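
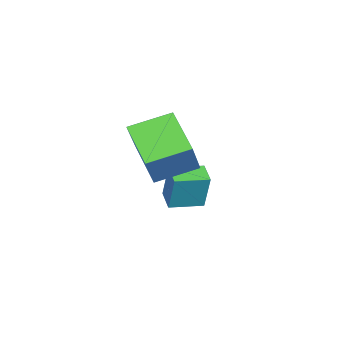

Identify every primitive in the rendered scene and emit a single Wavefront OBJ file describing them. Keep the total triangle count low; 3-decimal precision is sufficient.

v 0.891 2.211 3.677
v 1.893 2.389 5.174
v 2.055 3.526 2.741
v 3.057 3.704 4.238
v 1.923 0.916 3.142
v 2.925 1.094 4.639
v 3.087 2.231 2.206
v 4.089 2.409 3.703
v -0.258 0.901 -0.46
v -0.037 1.257 1.136
v -1.152 1.934 -0.566
v -0.931 2.289 1.03
v 0.451 1.491 -0.69
v 0.672 1.846 0.906
v -0.443 2.523 -0.796
v -0.222 2.879 0.8
f 2 4 1
f 5 2 1
f 1 4 3
f 3 5 1
f 2 8 4
f 6 2 5
f 6 8 2
f 4 8 3
f 7 5 3
f 3 8 7
f 7 6 5
f 8 6 7
f 10 12 9
f 13 10 9
f 9 12 11
f 11 13 9
f 10 16 12
f 14 10 13
f 14 16 10
f 12 16 11
f 15 13 11
f 11 16 15
f 15 14 13
f 16 14 15



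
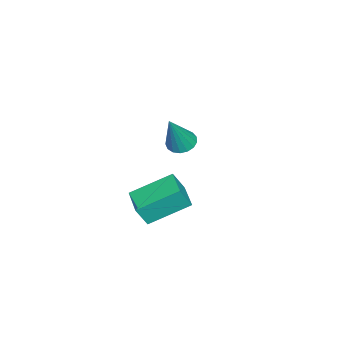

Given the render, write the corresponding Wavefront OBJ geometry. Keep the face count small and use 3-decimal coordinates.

v 1.963 1.942 0.926
v 2.279 1.57 1.856
v 3.047 2.635 0.835
v 3.363 2.263 1.764
v 2.837 0.457 0.036
v 3.153 0.085 0.965
v 3.921 1.15 -0.056
v 4.237 0.778 0.874
v -1.769 0.462 0.848
v -1.196 0.306 0.538
v -0.871 0.258 2.612
v -1.183 0.625 0.568
v -1.303 0.906 0.662
v -1.531 1.086 0.799
v -1.813 1.123 0.947
v -2.085 1.009 1.072
v -2.285 0.769 1.146
v -2.366 0.459 1.152
v -2.311 0.15 1.088
v -2.132 -0.088 0.969
v -1.87 -0.2 0.823
v -1.584 -0.16 0.682
v -1.341 0.022 0.579
f 2 4 1
f 5 2 1
f 1 4 3
f 3 5 1
f 2 8 4
f 6 2 5
f 6 8 2
f 4 8 3
f 7 5 3
f 3 8 7
f 7 6 5
f 8 6 7
f 10 9 12
f 10 12 11
f 12 9 13
f 12 13 11
f 13 9 14
f 13 14 11
f 14 9 15
f 14 15 11
f 15 9 16
f 15 16 11
f 16 9 17
f 16 17 11
f 17 9 18
f 17 18 11
f 18 9 19
f 18 19 11
f 19 9 20
f 19 20 11
f 20 9 21
f 20 21 11
f 21 9 22
f 21 22 11
f 22 9 23
f 22 23 11
f 23 9 10
f 23 10 11



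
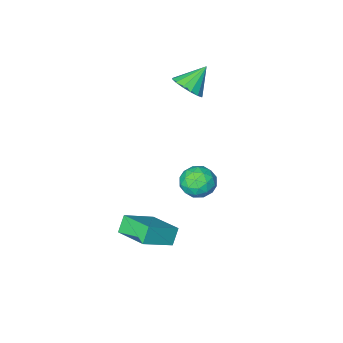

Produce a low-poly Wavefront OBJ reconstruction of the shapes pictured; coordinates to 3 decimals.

v 0.533 3.799 0.29
v 0.92 3.312 1.044
v -0.92 3.428 0.796
v -0.533 2.941 1.55
v -0.466 3.916 1.512
v 0.432 4.145 1.199
v -0.432 2.595 0.641
v 0.466 2.824 0.328
v 0.324 2.568 1.261
v 0.303 3.384 1.799
v -0.303 3.356 0.041
v -0.324 4.172 0.579
v 0.854 3.588 0.622
v -0.854 3.152 1.218
v -0.814 3.725 1.195
v -0.587 3.439 1.638
v 0.567 4.078 0.713
v 0.795 3.791 1.157
v -0.02 4.146 1.432
v -0.795 2.949 0.683
v -0.567 2.662 1.127
v 0.587 3.301 0.202
v 0.814 3.015 0.645
v 0.02 2.594 0.408
v 0.731 2.864 1.193
v -0.123 2.646 1.491
v -0.064 2.443 0.957
v 0.464 2.578 0.773
v 0.719 3.344 1.51
v -0.135 3.126 1.807
v -0.096 3.699 1.785
v 0.432 3.834 1.601
v 0.368 2.907 1.637
v 0.135 3.614 0.033
v -0.719 3.396 0.33
v -0.432 2.906 0.239
v 0.096 3.041 0.055
v 0.123 4.094 0.349
v -0.731 3.876 0.647
v -0.464 4.162 1.067
v 0.064 4.297 0.883
v -0.368 3.833 0.203
v 1.31 0.674 -4.826
v 0.798 0.367 -3.95
v 0.935 2.528 -4.394
v 0.424 2.221 -3.518
v 3.036 0.779 -3.782
v 2.525 0.472 -2.906
v 2.662 2.633 -3.35
v 2.15 2.326 -2.474
v -3.17 -3.092 2.118
v -2.482 -3.08 2.816
v -4.35 -3.168 3.282
v -2.594 -2.592 2.734
v -2.861 -2.238 2.487
v -3.21 -2.113 2.141
v -3.549 -2.25 1.788
v -3.785 -2.613 1.525
v -3.857 -3.104 1.42
v -3.745 -3.592 1.502
v -3.478 -3.946 1.749
v -3.129 -4.071 2.095
v -2.791 -3.934 2.447
v -2.554 -3.571 2.711
f 1 38 17
f 38 12 41
f 17 41 6
f 38 41 17
f 1 17 13
f 17 6 18
f 13 18 2
f 17 18 13
f 1 13 22
f 13 2 23
f 22 23 8
f 13 23 22
f 1 22 34
f 22 8 37
f 34 37 11
f 22 37 34
f 1 34 38
f 34 11 42
f 38 42 12
f 34 42 38
f 2 18 29
f 18 6 32
f 29 32 10
f 18 32 29
f 6 41 19
f 41 12 40
f 19 40 5
f 41 40 19
f 12 42 39
f 42 11 35
f 39 35 3
f 42 35 39
f 11 37 36
f 37 8 24
f 36 24 7
f 37 24 36
f 8 23 28
f 23 2 25
f 28 25 9
f 23 25 28
f 4 30 16
f 30 10 31
f 16 31 5
f 30 31 16
f 4 16 14
f 16 5 15
f 14 15 3
f 16 15 14
f 4 14 21
f 14 3 20
f 21 20 7
f 14 20 21
f 4 21 26
f 21 7 27
f 26 27 9
f 21 27 26
f 4 26 30
f 26 9 33
f 30 33 10
f 26 33 30
f 5 31 19
f 31 10 32
f 19 32 6
f 31 32 19
f 3 15 39
f 15 5 40
f 39 40 12
f 15 40 39
f 7 20 36
f 20 3 35
f 36 35 11
f 20 35 36
f 9 27 28
f 27 7 24
f 28 24 8
f 27 24 28
f 10 33 29
f 33 9 25
f 29 25 2
f 33 25 29
f 44 46 43
f 47 44 43
f 43 46 45
f 45 47 43
f 44 50 46
f 48 44 47
f 48 50 44
f 46 50 45
f 49 47 45
f 45 50 49
f 49 48 47
f 50 48 49
f 52 51 54
f 52 54 53
f 54 51 55
f 54 55 53
f 55 51 56
f 55 56 53
f 56 51 57
f 56 57 53
f 57 51 58
f 57 58 53
f 58 51 59
f 58 59 53
f 59 51 60
f 59 60 53
f 60 51 61
f 60 61 53
f 61 51 62
f 61 62 53
f 62 51 63
f 62 63 53
f 63 51 64
f 63 64 53
f 64 51 52
f 64 52 53



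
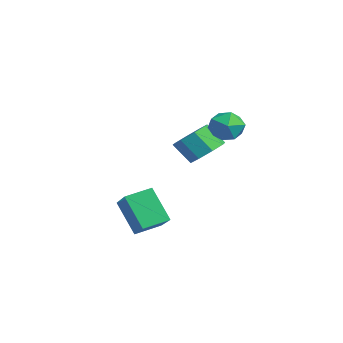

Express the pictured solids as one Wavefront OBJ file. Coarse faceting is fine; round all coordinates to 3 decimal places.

v -0.794 -2.42 -0.555
v 0.738 -2.52 0.346
v -0.899 -1.306 -0.252
v 0.633 -1.406 0.649
v 0.067 -1.954 -1.969
v 1.599 -2.054 -1.068
v -0.038 -0.84 -1.666
v 1.494 -0.94 -0.765
v 1.125 2.011 3.314
v 1.766 1.5 3.269
v 0.594 1.26 4.271
v 1.235 0.749 4.226
v 1.334 1.507 4.524
v 1.662 1.971 3.933
v 0.698 0.789 3.607
v 1.026 1.253 3.016
v 1.501 0.745 3.45
v 1.895 1.189 4.017
v 0.465 1.571 3.523
v 0.859 2.015 4.09
v -1.345 1.468 1.545
v -0.879 1.951 2.114
v -1.348 1.354 3.004
v -1.815 0.872 2.435
v -1.48 2.222 1.978
v -1.949 1.626 2.869
v -2.003 2.052 1.589
v -2.472 1.455 2.48
v -2.14 1.539 1.174
v -2.609 0.943 2.064
v -1.812 0.986 0.976
v -2.281 0.389 1.866
v -1.211 0.714 1.111
v -1.68 0.118 2.002
v -0.688 0.885 1.5
v -1.157 0.288 2.391
v -0.551 1.397 1.916
v -1.02 0.801 2.806
f 2 4 1
f 5 2 1
f 1 4 3
f 3 5 1
f 2 8 4
f 6 2 5
f 6 8 2
f 4 8 3
f 7 5 3
f 3 8 7
f 7 6 5
f 8 6 7
f 9 20 14
f 9 14 10
f 9 10 16
f 9 16 19
f 9 19 20
f 10 14 18
f 14 20 13
f 20 19 11
f 19 16 15
f 16 10 17
f 12 18 13
f 12 13 11
f 12 11 15
f 12 15 17
f 12 17 18
f 13 18 14
f 11 13 20
f 15 11 19
f 17 15 16
f 18 17 10
f 22 21 25
f 22 25 23
f 23 25 26
f 23 26 24
f 25 21 27
f 25 27 26
f 26 27 28
f 26 28 24
f 27 21 29
f 27 29 28
f 28 29 30
f 28 30 24
f 29 21 31
f 29 31 30
f 30 31 32
f 30 32 24
f 31 21 33
f 31 33 32
f 32 33 34
f 32 34 24
f 33 21 35
f 33 35 34
f 34 35 36
f 34 36 24
f 35 21 37
f 35 37 36
f 36 37 38
f 36 38 24
f 37 21 22
f 37 22 38
f 38 22 23
f 38 23 24



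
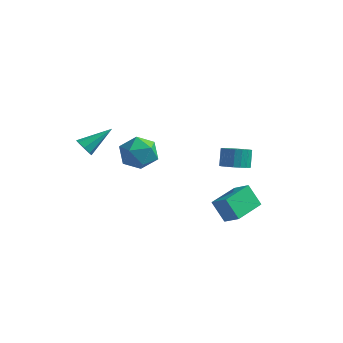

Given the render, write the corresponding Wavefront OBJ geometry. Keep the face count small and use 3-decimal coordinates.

v 3.574 0.029 -2.286
v 2.713 0.162 -1.052
v 4.028 1.984 -2.18
v 3.167 2.117 -0.947
v 4.553 -0.237 -1.573
v 3.692 -0.104 -0.34
v 5.007 1.718 -1.468
v 4.146 1.851 -0.234
v -3.711 -2.575 3.088
v -3.419 -3.033 3.446
v -2.729 -1.165 4.092
v -3.163 -2.919 3.035
v -3.228 -2.604 2.655
v -3.576 -2.272 2.53
v -4.003 -2.117 2.731
v -4.26 -2.231 3.142
v -4.195 -2.546 3.521
v -3.847 -2.878 3.647
v -1.613 -1.602 2.363
v -0.677 -0.856 2.424
v -0.843 -2.684 3.776
v 0.093 -1.938 3.837
v -0.99 -1.572 4.199
v -1.466 -0.903 3.325
v -0.054 -2.637 2.875
v -0.53 -1.968 2.001
v 0.286 -1.495 2.74
v -0.292 -0.837 3.559
v -1.228 -2.703 2.641
v -1.806 -2.045 3.46
v 2.974 2.577 0.491
v 3.84 2.694 0.596
v 3.632 3.3 1.634
v 2.766 3.183 1.529
v 3.734 3.01 0.391
v 3.526 3.616 1.429
v 3.477 3.24 0.205
v 3.269 3.846 1.243
v 3.121 3.339 0.076
v 2.913 3.945 1.114
v 2.736 3.287 0.029
v 2.527 3.893 1.067
v 2.397 3.094 0.073
v 2.189 3.7 1.112
v 2.174 2.799 0.201
v 1.966 3.405 1.239
v 2.108 2.46 0.386
v 1.9 3.066 1.424
v 2.214 2.144 0.591
v 2.006 2.75 1.629
v 2.471 1.914 0.777
v 2.263 2.52 1.815
v 2.827 1.815 0.906
v 2.619 2.421 1.944
v 3.213 1.867 0.953
v 3.004 2.473 1.991
v 3.551 2.06 0.908
v 3.343 2.666 1.947
v 3.774 2.355 0.781
v 3.566 2.961 1.819
f 2 4 1
f 5 2 1
f 1 4 3
f 3 5 1
f 2 8 4
f 6 2 5
f 6 8 2
f 4 8 3
f 7 5 3
f 3 8 7
f 7 6 5
f 8 6 7
f 10 9 12
f 10 12 11
f 12 9 13
f 12 13 11
f 13 9 14
f 13 14 11
f 14 9 15
f 14 15 11
f 15 9 16
f 15 16 11
f 16 9 17
f 16 17 11
f 17 9 18
f 17 18 11
f 18 9 10
f 18 10 11
f 19 30 24
f 19 24 20
f 19 20 26
f 19 26 29
f 19 29 30
f 20 24 28
f 24 30 23
f 30 29 21
f 29 26 25
f 26 20 27
f 22 28 23
f 22 23 21
f 22 21 25
f 22 25 27
f 22 27 28
f 23 28 24
f 21 23 30
f 25 21 29
f 27 25 26
f 28 27 20
f 32 31 35
f 32 35 33
f 33 35 36
f 33 36 34
f 35 31 37
f 35 37 36
f 36 37 38
f 36 38 34
f 37 31 39
f 37 39 38
f 38 39 40
f 38 40 34
f 39 31 41
f 39 41 40
f 40 41 42
f 40 42 34
f 41 31 43
f 41 43 42
f 42 43 44
f 42 44 34
f 43 31 45
f 43 45 44
f 44 45 46
f 44 46 34
f 45 31 47
f 45 47 46
f 46 47 48
f 46 48 34
f 47 31 49
f 47 49 48
f 48 49 50
f 48 50 34
f 49 31 51
f 49 51 50
f 50 51 52
f 50 52 34
f 51 31 53
f 51 53 52
f 52 53 54
f 52 54 34
f 53 31 55
f 53 55 54
f 54 55 56
f 54 56 34
f 55 31 57
f 55 57 56
f 56 57 58
f 56 58 34
f 57 31 59
f 57 59 58
f 58 59 60
f 58 60 34
f 59 31 32
f 59 32 60
f 60 32 33
f 60 33 34



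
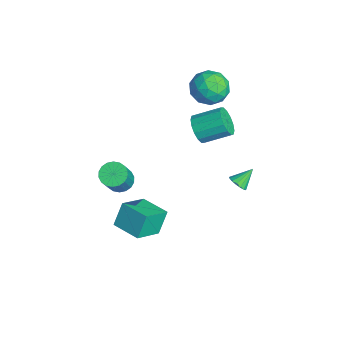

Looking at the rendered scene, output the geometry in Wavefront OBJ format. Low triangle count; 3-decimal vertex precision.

v 2.179 -3.204 -0.883
v 1.77 -2.676 0.324
v 1.338 -1.987 -1.7
v 0.929 -1.458 -0.493
v 3.451 -2.302 -0.847
v 3.042 -1.773 0.36
v 2.61 -1.084 -1.664
v 2.201 -0.556 -0.457
v -3.575 2.348 -0.081
v -3.05 2.556 -0.756
v -2.72 4.001 -0.054
v -3.245 3.792 0.621
v -3.462 2.708 -0.876
v -3.133 4.153 -0.173
v -3.905 2.764 -0.783
v -3.575 4.209 -0.08
v -4.259 2.708 -0.502
v -3.929 4.153 0.201
v -4.429 2.556 -0.108
v -4.1 4 0.594
v -4.371 2.347 0.293
v -4.042 3.792 0.995
v -4.1 2.139 0.594
v -3.77 3.584 1.296
v -3.687 1.987 0.713
v -3.358 3.432 1.416
v -3.245 1.931 0.62
v -2.915 3.376 1.323
v -2.891 1.987 0.339
v -2.561 3.432 1.042
v -2.72 2.14 -0.054
v -2.391 3.584 0.648
v -2.778 2.348 -0.455
v -2.449 3.793 0.247
v -3.612 -1.755 -3.523
v -3.046 -1.287 -3.718
v -2.042 -1.817 -2.072
v -2.608 -2.285 -1.877
v -3.247 -1.088 -3.531
v -2.242 -1.619 -1.885
v -3.52 -1.022 -3.343
v -2.516 -1.552 -1.697
v -3.812 -1.101 -3.191
v -2.807 -1.631 -1.545
v -4.064 -1.309 -3.104
v -3.059 -1.84 -1.458
v -4.226 -1.606 -3.101
v -3.222 -2.136 -1.454
v -4.267 -1.932 -3.181
v -3.263 -2.462 -1.534
v -4.178 -2.223 -3.328
v -3.174 -2.753 -1.682
v -3.978 -2.421 -3.515
v -2.973 -2.952 -1.869
v -3.704 -2.488 -3.703
v -2.7 -3.018 -2.057
v -3.413 -2.409 -3.855
v -2.408 -2.939 -2.209
v -3.161 -2.2 -3.942
v -2.156 -2.731 -2.296
v -2.998 -1.904 -3.946
v -1.994 -2.434 -2.299
v -2.957 -1.578 -3.866
v -1.953 -2.108 -2.219
v -3.33 3.572 4.1
v -2.741 2.661 3.962
v -4.299 3.159 2.678
v -3.71 2.248 2.54
v -4.385 2.338 3.395
v -3.786 2.593 4.274
v -3.254 3.227 2.366
v -2.655 3.482 3.245
v -2.693 2.448 2.891
v -3.393 1.899 3.527
v -3.647 3.921 3.113
v -4.347 3.372 3.749
v -2.95 3.153 4.156
v -4.09 2.667 2.484
v -4.487 2.72 2.987
v -4.14 2.185 2.906
v -3.565 3.113 4.339
v -3.219 2.578 4.258
v -4.185 2.388 3.925
v -3.821 3.242 2.382
v -3.475 2.707 2.301
v -2.9 3.635 3.734
v -2.553 3.1 3.653
v -2.855 3.432 2.715
v -2.576 2.492 3.445
v -3.145 2.249 2.609
v -2.877 2.825 2.507
v -2.525 2.975 3.023
v -2.987 2.169 3.819
v -3.557 1.927 2.983
v -3.954 1.979 3.486
v -3.602 2.13 4.002
v -2.959 2.044 3.189
v -3.483 3.893 3.657
v -4.053 3.651 2.821
v -3.438 3.69 2.638
v -3.086 3.841 3.154
v -3.895 3.571 4.031
v -4.464 3.328 3.195
v -4.515 2.845 3.617
v -4.163 2.995 4.133
v -4.081 3.776 3.451
v 1.979 2.982 0.811
v 2.507 3.136 0.825
v 1.721 3.798 1.549
v 2.404 3.28 0.63
v 2.204 3.356 0.476
v 1.952 3.346 0.399
v 1.707 3.252 0.417
v 1.524 3.097 0.525
v 1.445 2.916 0.698
v 1.488 2.749 0.897
v 1.644 2.636 1.077
v 1.876 2.602 1.195
v 2.132 2.655 1.226
v 2.353 2.783 1.161
v 2.488 2.957 1.017
f 2 4 1
f 5 2 1
f 1 4 3
f 3 5 1
f 2 8 4
f 6 2 5
f 6 8 2
f 4 8 3
f 7 5 3
f 3 8 7
f 7 6 5
f 8 6 7
f 10 9 13
f 10 13 11
f 11 13 14
f 11 14 12
f 13 9 15
f 13 15 14
f 14 15 16
f 14 16 12
f 15 9 17
f 15 17 16
f 16 17 18
f 16 18 12
f 17 9 19
f 17 19 18
f 18 19 20
f 18 20 12
f 19 9 21
f 19 21 20
f 20 21 22
f 20 22 12
f 21 9 23
f 21 23 22
f 22 23 24
f 22 24 12
f 23 9 25
f 23 25 24
f 24 25 26
f 24 26 12
f 25 9 27
f 25 27 26
f 26 27 28
f 26 28 12
f 27 9 29
f 27 29 28
f 28 29 30
f 28 30 12
f 29 9 31
f 29 31 30
f 30 31 32
f 30 32 12
f 31 9 33
f 31 33 32
f 32 33 34
f 32 34 12
f 33 9 10
f 33 10 34
f 34 10 11
f 34 11 12
f 36 35 39
f 36 39 37
f 37 39 40
f 37 40 38
f 39 35 41
f 39 41 40
f 40 41 42
f 40 42 38
f 41 35 43
f 41 43 42
f 42 43 44
f 42 44 38
f 43 35 45
f 43 45 44
f 44 45 46
f 44 46 38
f 45 35 47
f 45 47 46
f 46 47 48
f 46 48 38
f 47 35 49
f 47 49 48
f 48 49 50
f 48 50 38
f 49 35 51
f 49 51 50
f 50 51 52
f 50 52 38
f 51 35 53
f 51 53 52
f 52 53 54
f 52 54 38
f 53 35 55
f 53 55 54
f 54 55 56
f 54 56 38
f 55 35 57
f 55 57 56
f 56 57 58
f 56 58 38
f 57 35 59
f 57 59 58
f 58 59 60
f 58 60 38
f 59 35 61
f 59 61 60
f 60 61 62
f 60 62 38
f 61 35 63
f 61 63 62
f 62 63 64
f 62 64 38
f 63 35 36
f 63 36 64
f 64 36 37
f 64 37 38
f 65 102 81
f 102 76 105
f 81 105 70
f 102 105 81
f 65 81 77
f 81 70 82
f 77 82 66
f 81 82 77
f 65 77 86
f 77 66 87
f 86 87 72
f 77 87 86
f 65 86 98
f 86 72 101
f 98 101 75
f 86 101 98
f 65 98 102
f 98 75 106
f 102 106 76
f 98 106 102
f 66 82 93
f 82 70 96
f 93 96 74
f 82 96 93
f 70 105 83
f 105 76 104
f 83 104 69
f 105 104 83
f 76 106 103
f 106 75 99
f 103 99 67
f 106 99 103
f 75 101 100
f 101 72 88
f 100 88 71
f 101 88 100
f 72 87 92
f 87 66 89
f 92 89 73
f 87 89 92
f 68 94 80
f 94 74 95
f 80 95 69
f 94 95 80
f 68 80 78
f 80 69 79
f 78 79 67
f 80 79 78
f 68 78 85
f 78 67 84
f 85 84 71
f 78 84 85
f 68 85 90
f 85 71 91
f 90 91 73
f 85 91 90
f 68 90 94
f 90 73 97
f 94 97 74
f 90 97 94
f 69 95 83
f 95 74 96
f 83 96 70
f 95 96 83
f 67 79 103
f 79 69 104
f 103 104 76
f 79 104 103
f 71 84 100
f 84 67 99
f 100 99 75
f 84 99 100
f 73 91 92
f 91 71 88
f 92 88 72
f 91 88 92
f 74 97 93
f 97 73 89
f 93 89 66
f 97 89 93
f 108 107 110
f 108 110 109
f 110 107 111
f 110 111 109
f 111 107 112
f 111 112 109
f 112 107 113
f 112 113 109
f 113 107 114
f 113 114 109
f 114 107 115
f 114 115 109
f 115 107 116
f 115 116 109
f 116 107 117
f 116 117 109
f 117 107 118
f 117 118 109
f 118 107 119
f 118 119 109
f 119 107 120
f 119 120 109
f 120 107 121
f 120 121 109
f 121 107 108
f 121 108 109



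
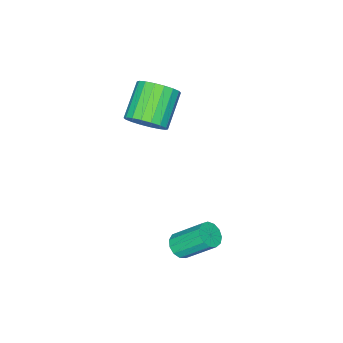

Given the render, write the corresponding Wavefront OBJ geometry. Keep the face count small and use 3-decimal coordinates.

v 2.975 1.739 -1.186
v 3.44 2.147 -1.349
v 2.87 3.329 -0.018
v 2.405 2.921 0.146
v 3.153 2.234 -1.549
v 2.583 3.417 -0.218
v 2.81 2.164 -1.634
v 2.24 3.347 -0.303
v 2.519 1.959 -1.577
v 1.949 3.142 -0.245
v 2.373 1.684 -1.395
v 1.803 2.867 -0.064
v 2.418 1.426 -1.147
v 1.848 2.609 0.185
v 2.64 1.268 -0.911
v 2.07 2.451 0.42
v 2.968 1.259 -0.762
v 2.398 2.441 0.569
v 3.299 1.402 -0.748
v 2.729 2.585 0.583
v 3.527 1.652 -0.873
v 2.957 2.835 0.459
v 3.579 1.93 -1.097
v 3.009 3.112 0.235
v 1.107 -2.1 3.261
v 1.732 -2.649 3.778
v 0.279 -3.289 4.857
v -0.347 -2.74 4.339
v 1.729 -2.272 3.997
v 0.276 -2.912 5.076
v 1.603 -1.861 4.071
v 0.15 -2.501 5.15
v 1.378 -1.497 3.984
v -0.075 -2.138 5.063
v 1.1 -1.253 3.754
v -0.354 -1.894 4.833
v 0.823 -1.177 3.426
v -0.631 -1.817 4.505
v 0.602 -1.283 3.065
v -0.852 -1.923 4.144
v 0.481 -1.551 2.743
v -0.972 -2.191 3.822
v 0.484 -1.928 2.524
v -0.969 -2.568 3.603
v 0.61 -2.339 2.45
v -0.843 -2.979 3.529
v 0.835 -2.702 2.537
v -0.618 -3.343 3.616
v 1.114 -2.946 2.767
v -0.34 -3.587 3.846
v 1.391 -3.023 3.095
v -0.063 -3.663 4.174
v 1.612 -2.917 3.456
v 0.158 -3.557 4.535
f 2 1 5
f 2 5 3
f 3 5 6
f 3 6 4
f 5 1 7
f 5 7 6
f 6 7 8
f 6 8 4
f 7 1 9
f 7 9 8
f 8 9 10
f 8 10 4
f 9 1 11
f 9 11 10
f 10 11 12
f 10 12 4
f 11 1 13
f 11 13 12
f 12 13 14
f 12 14 4
f 13 1 15
f 13 15 14
f 14 15 16
f 14 16 4
f 15 1 17
f 15 17 16
f 16 17 18
f 16 18 4
f 17 1 19
f 17 19 18
f 18 19 20
f 18 20 4
f 19 1 21
f 19 21 20
f 20 21 22
f 20 22 4
f 21 1 23
f 21 23 22
f 22 23 24
f 22 24 4
f 23 1 2
f 23 2 24
f 24 2 3
f 24 3 4
f 26 25 29
f 26 29 27
f 27 29 30
f 27 30 28
f 29 25 31
f 29 31 30
f 30 31 32
f 30 32 28
f 31 25 33
f 31 33 32
f 32 33 34
f 32 34 28
f 33 25 35
f 33 35 34
f 34 35 36
f 34 36 28
f 35 25 37
f 35 37 36
f 36 37 38
f 36 38 28
f 37 25 39
f 37 39 38
f 38 39 40
f 38 40 28
f 39 25 41
f 39 41 40
f 40 41 42
f 40 42 28
f 41 25 43
f 41 43 42
f 42 43 44
f 42 44 28
f 43 25 45
f 43 45 44
f 44 45 46
f 44 46 28
f 45 25 47
f 45 47 46
f 46 47 48
f 46 48 28
f 47 25 49
f 47 49 48
f 48 49 50
f 48 50 28
f 49 25 51
f 49 51 50
f 50 51 52
f 50 52 28
f 51 25 53
f 51 53 52
f 52 53 54
f 52 54 28
f 53 25 26
f 53 26 54
f 54 26 27
f 54 27 28



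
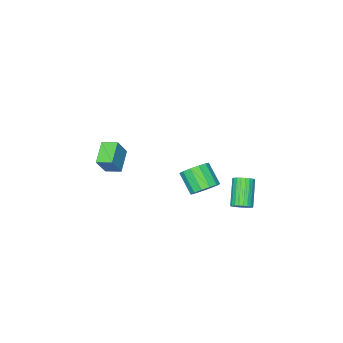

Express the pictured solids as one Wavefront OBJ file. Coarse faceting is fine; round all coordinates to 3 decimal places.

v 1.747 -2.706 -3.477
v 0.777 -3.382 -2.826
v 1.351 -1.955 -3.286
v 0.381 -2.632 -2.636
v 2.399 -2.628 -2.424
v 1.429 -3.305 -1.774
v 2.003 -1.878 -2.234
v 1.033 -2.554 -1.583
v -0.825 4.239 -3.503
v -0.528 3.783 -3.575
v -1.377 3.044 -2.41
v -1.675 3.501 -2.337
v -0.412 3.885 -3.426
v -1.261 3.146 -2.261
v -0.359 4.041 -3.288
v -1.209 3.302 -2.123
v -0.377 4.227 -3.184
v -1.227 3.489 -2.018
v -0.464 4.415 -3.127
v -1.313 3.677 -1.962
v -0.605 4.577 -3.128
v -1.455 3.838 -1.963
v -0.78 4.687 -3.186
v -1.63 3.948 -2.021
v -0.962 4.729 -3.292
v -1.811 3.99 -2.127
v -1.123 4.696 -3.43
v -1.972 3.957 -2.265
v -1.239 4.594 -3.579
v -2.088 3.855 -2.414
v -1.291 4.438 -3.717
v -2.141 3.699 -2.552
v -1.273 4.251 -3.822
v -2.123 3.513 -2.656
v -1.187 4.063 -3.878
v -2.036 3.325 -2.713
v -1.045 3.902 -3.877
v -1.895 3.163 -2.712
v -0.87 3.792 -3.819
v -1.72 3.053 -2.654
v -0.689 3.75 -3.713
v -1.538 3.011 -2.548
v 0.845 3.454 -1.771
v 1.283 2.987 -2.18
v 1.113 2.038 -1.278
v 0.675 2.506 -0.869
v 1.545 3.195 -1.912
v 1.375 2.246 -1.01
v 1.585 3.485 -1.599
v 1.415 2.536 -0.698
v 1.389 3.765 -1.341
v 1.219 2.816 -0.439
v 1.021 3.947 -1.219
v 0.851 2.998 -0.318
v 0.597 3.972 -1.273
v 0.427 3.023 -0.371
v 0.252 3.833 -1.484
v 0.082 2.884 -0.583
v 0.095 3.574 -1.787
v -0.075 2.625 -0.885
v 0.176 3.277 -2.084
v 0.006 2.328 -1.182
v 0.47 3.036 -2.282
v 0.3 2.087 -1.38
v 0.882 2.928 -2.318
v 0.712 1.979 -1.416
f 2 4 1
f 5 2 1
f 1 4 3
f 3 5 1
f 2 8 4
f 6 2 5
f 6 8 2
f 4 8 3
f 7 5 3
f 3 8 7
f 7 6 5
f 8 6 7
f 10 9 13
f 10 13 11
f 11 13 14
f 11 14 12
f 13 9 15
f 13 15 14
f 14 15 16
f 14 16 12
f 15 9 17
f 15 17 16
f 16 17 18
f 16 18 12
f 17 9 19
f 17 19 18
f 18 19 20
f 18 20 12
f 19 9 21
f 19 21 20
f 20 21 22
f 20 22 12
f 21 9 23
f 21 23 22
f 22 23 24
f 22 24 12
f 23 9 25
f 23 25 24
f 24 25 26
f 24 26 12
f 25 9 27
f 25 27 26
f 26 27 28
f 26 28 12
f 27 9 29
f 27 29 28
f 28 29 30
f 28 30 12
f 29 9 31
f 29 31 30
f 30 31 32
f 30 32 12
f 31 9 33
f 31 33 32
f 32 33 34
f 32 34 12
f 33 9 35
f 33 35 34
f 34 35 36
f 34 36 12
f 35 9 37
f 35 37 36
f 36 37 38
f 36 38 12
f 37 9 39
f 37 39 38
f 38 39 40
f 38 40 12
f 39 9 41
f 39 41 40
f 40 41 42
f 40 42 12
f 41 9 10
f 41 10 42
f 42 10 11
f 42 11 12
f 44 43 47
f 44 47 45
f 45 47 48
f 45 48 46
f 47 43 49
f 47 49 48
f 48 49 50
f 48 50 46
f 49 43 51
f 49 51 50
f 50 51 52
f 50 52 46
f 51 43 53
f 51 53 52
f 52 53 54
f 52 54 46
f 53 43 55
f 53 55 54
f 54 55 56
f 54 56 46
f 55 43 57
f 55 57 56
f 56 57 58
f 56 58 46
f 57 43 59
f 57 59 58
f 58 59 60
f 58 60 46
f 59 43 61
f 59 61 60
f 60 61 62
f 60 62 46
f 61 43 63
f 61 63 62
f 62 63 64
f 62 64 46
f 63 43 65
f 63 65 64
f 64 65 66
f 64 66 46
f 65 43 44
f 65 44 66
f 66 44 45
f 66 45 46



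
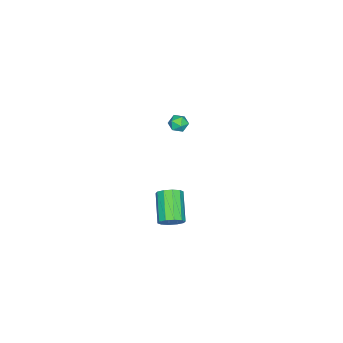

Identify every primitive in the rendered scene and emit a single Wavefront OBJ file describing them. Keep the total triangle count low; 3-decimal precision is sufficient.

v -3.946 -1.377 -2.751
v -3.526 -1.569 -3.24
v -4.034 -2.411 -2.42
v -3.614 -2.603 -2.909
v -3.384 -2.238 -2.393
v -3.33 -1.599 -2.597
v -4.23 -2.381 -3.063
v -4.176 -1.742 -3.267
v -3.701 -2.19 -3.433
v -3.179 -2.101 -3.019
v -4.381 -1.879 -2.641
v -3.859 -1.79 -2.227
v 4.615 1.676 -3.18
v 5.106 1.561 -2.599
v 3.656 0.729 -1.538
v 3.165 0.844 -2.12
v 4.905 1.988 -2.539
v 3.455 1.156 -1.478
v 4.593 2.296 -2.724
v 3.143 1.464 -1.663
v 4.289 2.367 -3.084
v 2.839 1.535 -2.023
v 4.11 2.174 -3.48
v 2.66 1.342 -2.419
v 4.124 1.791 -3.762
v 2.674 0.959 -2.701
v 4.325 1.364 -3.822
v 2.875 0.532 -2.761
v 4.637 1.056 -3.637
v 3.187 0.224 -2.576
v 4.941 0.985 -3.277
v 3.491 0.153 -2.216
v 5.12 1.178 -2.881
v 3.67 0.346 -1.82
f 1 12 6
f 1 6 2
f 1 2 8
f 1 8 11
f 1 11 12
f 2 6 10
f 6 12 5
f 12 11 3
f 11 8 7
f 8 2 9
f 4 10 5
f 4 5 3
f 4 3 7
f 4 7 9
f 4 9 10
f 5 10 6
f 3 5 12
f 7 3 11
f 9 7 8
f 10 9 2
f 14 13 17
f 14 17 15
f 15 17 18
f 15 18 16
f 17 13 19
f 17 19 18
f 18 19 20
f 18 20 16
f 19 13 21
f 19 21 20
f 20 21 22
f 20 22 16
f 21 13 23
f 21 23 22
f 22 23 24
f 22 24 16
f 23 13 25
f 23 25 24
f 24 25 26
f 24 26 16
f 25 13 27
f 25 27 26
f 26 27 28
f 26 28 16
f 27 13 29
f 27 29 28
f 28 29 30
f 28 30 16
f 29 13 31
f 29 31 30
f 30 31 32
f 30 32 16
f 31 13 33
f 31 33 32
f 32 33 34
f 32 34 16
f 33 13 14
f 33 14 34
f 34 14 15
f 34 15 16



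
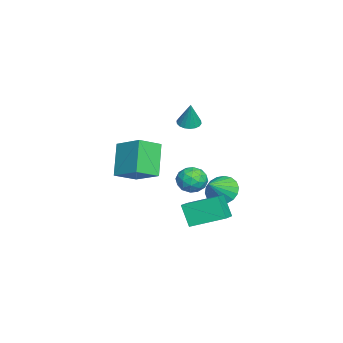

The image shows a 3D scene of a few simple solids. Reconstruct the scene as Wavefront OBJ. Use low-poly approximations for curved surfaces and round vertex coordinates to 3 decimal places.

v 0.053 -0.138 -2.417
v 0.441 0.357 -1.874
v 0.519 -1.217 -1.766
v 0.907 -0.722 -1.223
v 0.077 -0.763 -1.228
v -0.211 -0.096 -1.631
v 1.171 -0.764 -2.009
v 0.883 -0.097 -2.412
v 1.132 -0.03 -1.622
v 0.456 -0.03 -1.139
v 0.504 -0.83 -2.501
v -0.172 -0.83 -2.018
v 0.206 0.204 -2.203
v 0.754 -1.064 -1.437
v 0.266 -1.089 -1.44
v 0.494 -0.798 -1.121
v -0.177 -0.062 -2.06
v 0.051 0.229 -1.741
v -0.163 -0.43 -1.361
v 0.909 -1.089 -1.899
v 1.137 -0.798 -1.58
v 0.466 -0.062 -2.519
v 0.694 0.229 -2.2
v 1.123 -0.43 -2.279
v 0.84 0.268 -1.736
v 1.114 -0.366 -1.353
v 1.269 -0.391 -1.815
v 1.1 0.001 -2.052
v 0.443 0.268 -1.452
v 0.717 -0.366 -1.069
v 0.229 -0.391 -1.072
v 0.06 0.001 -1.309
v 0.849 0.041 -1.304
v 0.243 -0.494 -2.571
v 0.517 -1.128 -2.188
v 0.9 -0.861 -2.331
v 0.731 -0.469 -2.568
v -0.154 -0.494 -2.287
v 0.12 -1.128 -1.904
v -0.14 -0.861 -1.588
v -0.309 -0.469 -1.825
v 0.111 -0.901 -2.336
v -0.801 -4.27 -0.189
v 0.15 -3.022 0.587
v -1.591 -3.295 -0.787
v -0.64 -2.048 -0.01
v 0.44 -4.232 -1.77
v 1.391 -2.985 -0.993
v -0.35 -3.258 -2.367
v 0.601 -2.01 -1.591
v -1.565 0.829 -3.482
v -1.166 0.399 -4.204
v -0.495 0.271 -2.558
v -0.977 0.767 -4.2
v -0.904 1.147 -4.054
v -0.962 1.465 -3.795
v -1.14 1.656 -3.474
v -1.401 1.684 -3.155
v -1.695 1.543 -2.9
v -1.963 1.26 -2.761
v -2.153 0.892 -2.764
v -2.225 0.511 -2.91
v -2.167 0.194 -3.169
v -1.99 0.002 -3.49
v -1.728 -0.026 -3.81
v -1.434 0.116 -4.064
v -3.623 -1.046 0.22
v -3.157 -1.457 0.117
v -3.197 -0.914 1.62
v -3.037 -1.211 0.057
v -3.033 -0.932 0.03
v -3.146 -0.676 0.04
v -3.354 -0.493 0.086
v -3.614 -0.419 0.158
v -3.877 -0.47 0.242
v -4.089 -0.635 0.322
v -4.209 -0.881 0.382
v -4.213 -1.16 0.41
v -4.1 -1.417 0.399
v -3.892 -1.6 0.354
v -3.631 -1.673 0.281
v -3.369 -1.622 0.197
v 2.745 -0.001 -3.659
v 2.244 -0.446 -2.511
v 2.73 1.727 -2.997
v 2.228 1.282 -1.848
v 3.912 -0.162 -3.212
v 3.41 -0.607 -2.063
v 3.896 1.566 -2.549
v 3.395 1.121 -1.401
f 1 38 17
f 38 12 41
f 17 41 6
f 38 41 17
f 1 17 13
f 17 6 18
f 13 18 2
f 17 18 13
f 1 13 22
f 13 2 23
f 22 23 8
f 13 23 22
f 1 22 34
f 22 8 37
f 34 37 11
f 22 37 34
f 1 34 38
f 34 11 42
f 38 42 12
f 34 42 38
f 2 18 29
f 18 6 32
f 29 32 10
f 18 32 29
f 6 41 19
f 41 12 40
f 19 40 5
f 41 40 19
f 12 42 39
f 42 11 35
f 39 35 3
f 42 35 39
f 11 37 36
f 37 8 24
f 36 24 7
f 37 24 36
f 8 23 28
f 23 2 25
f 28 25 9
f 23 25 28
f 4 30 16
f 30 10 31
f 16 31 5
f 30 31 16
f 4 16 14
f 16 5 15
f 14 15 3
f 16 15 14
f 4 14 21
f 14 3 20
f 21 20 7
f 14 20 21
f 4 21 26
f 21 7 27
f 26 27 9
f 21 27 26
f 4 26 30
f 26 9 33
f 30 33 10
f 26 33 30
f 5 31 19
f 31 10 32
f 19 32 6
f 31 32 19
f 3 15 39
f 15 5 40
f 39 40 12
f 15 40 39
f 7 20 36
f 20 3 35
f 36 35 11
f 20 35 36
f 9 27 28
f 27 7 24
f 28 24 8
f 27 24 28
f 10 33 29
f 33 9 25
f 29 25 2
f 33 25 29
f 44 46 43
f 47 44 43
f 43 46 45
f 45 47 43
f 44 50 46
f 48 44 47
f 48 50 44
f 46 50 45
f 49 47 45
f 45 50 49
f 49 48 47
f 50 48 49
f 52 51 54
f 52 54 53
f 54 51 55
f 54 55 53
f 55 51 56
f 55 56 53
f 56 51 57
f 56 57 53
f 57 51 58
f 57 58 53
f 58 51 59
f 58 59 53
f 59 51 60
f 59 60 53
f 60 51 61
f 60 61 53
f 61 51 62
f 61 62 53
f 62 51 63
f 62 63 53
f 63 51 64
f 63 64 53
f 64 51 65
f 64 65 53
f 65 51 66
f 65 66 53
f 66 51 52
f 66 52 53
f 68 67 70
f 68 70 69
f 70 67 71
f 70 71 69
f 71 67 72
f 71 72 69
f 72 67 73
f 72 73 69
f 73 67 74
f 73 74 69
f 74 67 75
f 74 75 69
f 75 67 76
f 75 76 69
f 76 67 77
f 76 77 69
f 77 67 78
f 77 78 69
f 78 67 79
f 78 79 69
f 79 67 80
f 79 80 69
f 80 67 81
f 80 81 69
f 81 67 82
f 81 82 69
f 82 67 68
f 82 68 69
f 84 86 83
f 87 84 83
f 83 86 85
f 85 87 83
f 84 90 86
f 88 84 87
f 88 90 84
f 86 90 85
f 89 87 85
f 85 90 89
f 89 88 87
f 90 88 89



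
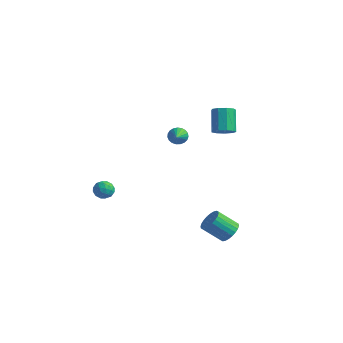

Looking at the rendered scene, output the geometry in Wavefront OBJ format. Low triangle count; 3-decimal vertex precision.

v -3.749 0.04 -2.13
v -3.281 0.171 -2.564
v -3.919 -0.891 -2.596
v -3.451 -0.76 -3.03
v -3.295 -0.871 -2.407
v -3.19 -0.296 -2.119
v -4.01 -0.424 -3.041
v -3.905 0.151 -2.753
v -3.442 -0.115 -3.127
v -3.001 -0.392 -2.735
v -4.199 -0.328 -2.425
v -3.758 -0.605 -2.033
v -3.5 0.187 -2.306
v -3.7 -0.907 -2.854
v -3.609 -0.973 -2.487
v -3.333 -0.896 -2.743
v -3.447 -0.087 -2.045
v -3.172 -0.01 -2.3
v -3.18 -0.623 -2.207
v -4.028 -0.71 -2.86
v -3.753 -0.633 -3.115
v -3.867 0.176 -2.417
v -3.591 0.253 -2.673
v -4.02 -0.097 -2.953
v -3.32 0.096 -2.893
v -3.42 -0.451 -3.166
v -3.748 -0.254 -3.173
v -3.686 0.084 -3.004
v -3.06 -0.066 -2.662
v -3.16 -0.614 -2.936
v -3.069 -0.679 -2.569
v -3.007 -0.341 -2.4
v -3.155 -0.235 -2.993
v -4.04 -0.106 -2.224
v -4.14 -0.654 -2.498
v -4.193 -0.379 -2.76
v -4.131 -0.041 -2.591
v -3.78 -0.269 -1.994
v -3.88 -0.816 -2.267
v -3.514 -0.804 -2.156
v -3.452 -0.466 -1.987
v -4.045 -0.485 -2.167
v 2.001 3.213 2.664
v 2.461 2.947 3.072
v 1.819 3.66 4.263
v 1.359 3.927 3.856
v 2.609 3.35 2.911
v 1.967 4.063 4.102
v 2.473 3.689 2.634
v 1.83 4.402 3.826
v 2.115 3.805 2.372
v 1.473 4.518 3.563
v 1.705 3.645 2.246
v 1.062 4.358 3.438
v 1.433 3.283 2.316
v 0.79 3.996 3.508
v 1.427 2.888 2.549
v 0.784 3.601 3.741
v 1.69 2.646 2.836
v 1.047 3.359 4.027
v 2.098 2.669 3.042
v 1.456 3.382 4.234
v 3.305 2.292 -4.318
v 3.854 2.303 -3.822
v 3.004 1.599 -2.866
v 2.455 1.588 -3.362
v 3.718 2.55 -3.76
v 2.868 1.846 -2.805
v 3.519 2.758 -3.784
v 2.669 2.054 -2.829
v 3.287 2.895 -3.889
v 2.437 2.191 -2.934
v 3.058 2.94 -4.059
v 2.208 2.236 -3.104
v 2.867 2.887 -4.269
v 2.017 2.182 -3.313
v 2.743 2.743 -4.486
v 1.893 2.038 -3.53
v 2.704 2.53 -4.677
v 1.854 1.826 -3.722
v 2.756 2.281 -4.814
v 1.906 1.577 -3.858
v 2.892 2.034 -4.875
v 2.042 1.33 -3.92
v 3.091 1.826 -4.851
v 2.241 1.122 -3.896
v 3.323 1.689 -4.746
v 2.473 0.985 -3.791
v 3.552 1.644 -4.576
v 2.702 0.94 -3.621
v 3.743 1.698 -4.367
v 2.893 0.993 -3.411
v 3.867 1.842 -4.15
v 3.017 1.137 -3.194
v 3.906 2.054 -3.958
v 3.056 1.35 -3.003
v 0.962 0.689 3.01
v 1.358 0.762 2.621
v 2.098 -0.689 3.91
v 1.419 0.918 2.782
v 1.402 1.034 2.983
v 1.308 1.091 3.189
v 1.155 1.079 3.363
v 0.968 0.999 3.477
v 0.78 0.865 3.51
v 0.623 0.701 3.457
v 0.525 0.535 3.326
v 0.503 0.396 3.141
v 0.56 0.307 2.933
v 0.686 0.285 2.739
v 0.86 0.332 2.592
v 1.051 0.441 2.517
v 1.227 0.593 2.527
f 1 38 17
f 38 12 41
f 17 41 6
f 38 41 17
f 1 17 13
f 17 6 18
f 13 18 2
f 17 18 13
f 1 13 22
f 13 2 23
f 22 23 8
f 13 23 22
f 1 22 34
f 22 8 37
f 34 37 11
f 22 37 34
f 1 34 38
f 34 11 42
f 38 42 12
f 34 42 38
f 2 18 29
f 18 6 32
f 29 32 10
f 18 32 29
f 6 41 19
f 41 12 40
f 19 40 5
f 41 40 19
f 12 42 39
f 42 11 35
f 39 35 3
f 42 35 39
f 11 37 36
f 37 8 24
f 36 24 7
f 37 24 36
f 8 23 28
f 23 2 25
f 28 25 9
f 23 25 28
f 4 30 16
f 30 10 31
f 16 31 5
f 30 31 16
f 4 16 14
f 16 5 15
f 14 15 3
f 16 15 14
f 4 14 21
f 14 3 20
f 21 20 7
f 14 20 21
f 4 21 26
f 21 7 27
f 26 27 9
f 21 27 26
f 4 26 30
f 26 9 33
f 30 33 10
f 26 33 30
f 5 31 19
f 31 10 32
f 19 32 6
f 31 32 19
f 3 15 39
f 15 5 40
f 39 40 12
f 15 40 39
f 7 20 36
f 20 3 35
f 36 35 11
f 20 35 36
f 9 27 28
f 27 7 24
f 28 24 8
f 27 24 28
f 10 33 29
f 33 9 25
f 29 25 2
f 33 25 29
f 44 43 47
f 44 47 45
f 45 47 48
f 45 48 46
f 47 43 49
f 47 49 48
f 48 49 50
f 48 50 46
f 49 43 51
f 49 51 50
f 50 51 52
f 50 52 46
f 51 43 53
f 51 53 52
f 52 53 54
f 52 54 46
f 53 43 55
f 53 55 54
f 54 55 56
f 54 56 46
f 55 43 57
f 55 57 56
f 56 57 58
f 56 58 46
f 57 43 59
f 57 59 58
f 58 59 60
f 58 60 46
f 59 43 61
f 59 61 60
f 60 61 62
f 60 62 46
f 61 43 44
f 61 44 62
f 62 44 45
f 62 45 46
f 64 63 67
f 64 67 65
f 65 67 68
f 65 68 66
f 67 63 69
f 67 69 68
f 68 69 70
f 68 70 66
f 69 63 71
f 69 71 70
f 70 71 72
f 70 72 66
f 71 63 73
f 71 73 72
f 72 73 74
f 72 74 66
f 73 63 75
f 73 75 74
f 74 75 76
f 74 76 66
f 75 63 77
f 75 77 76
f 76 77 78
f 76 78 66
f 77 63 79
f 77 79 78
f 78 79 80
f 78 80 66
f 79 63 81
f 79 81 80
f 80 81 82
f 80 82 66
f 81 63 83
f 81 83 82
f 82 83 84
f 82 84 66
f 83 63 85
f 83 85 84
f 84 85 86
f 84 86 66
f 85 63 87
f 85 87 86
f 86 87 88
f 86 88 66
f 87 63 89
f 87 89 88
f 88 89 90
f 88 90 66
f 89 63 91
f 89 91 90
f 90 91 92
f 90 92 66
f 91 63 93
f 91 93 92
f 92 93 94
f 92 94 66
f 93 63 95
f 93 95 94
f 94 95 96
f 94 96 66
f 95 63 64
f 95 64 96
f 96 64 65
f 96 65 66
f 98 97 100
f 98 100 99
f 100 97 101
f 100 101 99
f 101 97 102
f 101 102 99
f 102 97 103
f 102 103 99
f 103 97 104
f 103 104 99
f 104 97 105
f 104 105 99
f 105 97 106
f 105 106 99
f 106 97 107
f 106 107 99
f 107 97 108
f 107 108 99
f 108 97 109
f 108 109 99
f 109 97 110
f 109 110 99
f 110 97 111
f 110 111 99
f 111 97 112
f 111 112 99
f 112 97 113
f 112 113 99
f 113 97 98
f 113 98 99



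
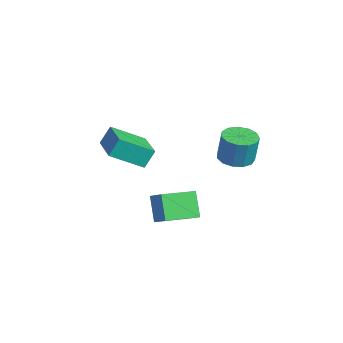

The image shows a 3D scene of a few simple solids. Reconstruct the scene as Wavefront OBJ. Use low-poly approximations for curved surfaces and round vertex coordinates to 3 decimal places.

v -5.256 -3.04 -0.141
v -5.334 -2.444 0.793
v -4.733 -1.427 -1.125
v -4.81 -0.832 -0.191
v -3.19 -3.448 0.291
v -3.267 -2.853 1.225
v -2.666 -1.836 -0.693
v -2.744 -1.24 0.241
v -1.791 -1.949 -2.137
v -0.923 -1.769 -1.52
v -1.903 -0.092 -2.523
v -1.034 0.088 -1.906
v -0.886 -2.148 -3.354
v -0.017 -1.968 -2.737
v -0.997 -0.291 -3.74
v -0.129 -0.111 -3.123
v 1.536 0.87 1.812
v 2.42 0.814 1.729
v 2.569 0.954 3.225
v 1.684 1.01 3.308
v 2.305 1.301 1.695
v 2.454 1.441 3.191
v 1.946 1.651 1.698
v 2.095 1.791 3.194
v 1.457 1.753 1.737
v 1.606 1.893 3.233
v 0.992 1.575 1.8
v 1.141 1.715 3.296
v 0.701 1.173 1.867
v 0.849 1.313 3.363
v 0.674 0.674 1.916
v 0.822 0.814 3.412
v 0.921 0.238 1.932
v 1.069 0.378 3.428
v 1.363 0.002 1.91
v 1.511 0.143 3.407
v 1.86 0.042 1.857
v 2.008 0.182 3.353
v 2.254 0.345 1.79
v 2.403 0.485 3.286
f 2 4 1
f 5 2 1
f 1 4 3
f 3 5 1
f 2 8 4
f 6 2 5
f 6 8 2
f 4 8 3
f 7 5 3
f 3 8 7
f 7 6 5
f 8 6 7
f 10 12 9
f 13 10 9
f 9 12 11
f 11 13 9
f 10 16 12
f 14 10 13
f 14 16 10
f 12 16 11
f 15 13 11
f 11 16 15
f 15 14 13
f 16 14 15
f 18 17 21
f 18 21 19
f 19 21 22
f 19 22 20
f 21 17 23
f 21 23 22
f 22 23 24
f 22 24 20
f 23 17 25
f 23 25 24
f 24 25 26
f 24 26 20
f 25 17 27
f 25 27 26
f 26 27 28
f 26 28 20
f 27 17 29
f 27 29 28
f 28 29 30
f 28 30 20
f 29 17 31
f 29 31 30
f 30 31 32
f 30 32 20
f 31 17 33
f 31 33 32
f 32 33 34
f 32 34 20
f 33 17 35
f 33 35 34
f 34 35 36
f 34 36 20
f 35 17 37
f 35 37 36
f 36 37 38
f 36 38 20
f 37 17 39
f 37 39 38
f 38 39 40
f 38 40 20
f 39 17 18
f 39 18 40
f 40 18 19
f 40 19 20



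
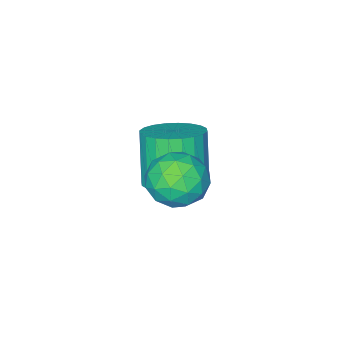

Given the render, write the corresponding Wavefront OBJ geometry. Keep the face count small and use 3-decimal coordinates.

v 1.406 -2.929 -2.13
v 2.028 -3.616 -2.214
v 1.576 -4.217 -0.634
v 0.954 -3.531 -0.55
v 2.229 -3.357 -2.057
v 1.776 -3.959 -0.478
v 2.304 -3.033 -1.912
v 1.852 -3.635 -0.333
v 2.243 -2.693 -1.801
v 1.791 -3.295 -0.221
v 2.055 -2.39 -1.739
v 1.603 -2.991 -0.159
v 1.767 -2.168 -1.737
v 1.315 -2.77 -0.157
v 1.425 -2.062 -1.794
v 0.973 -2.664 -0.214
v 1.08 -2.088 -1.903
v 0.628 -2.69 -0.323
v 0.784 -2.243 -2.046
v 0.332 -2.844 -0.466
v 0.584 -2.501 -2.202
v 0.131 -3.103 -0.623
v 0.508 -2.825 -2.347
v 0.056 -3.427 -0.768
v 0.569 -3.165 -2.459
v 0.117 -3.767 -0.879
v 0.757 -3.469 -2.521
v 0.305 -4.07 -0.941
v 1.045 -3.69 -2.523
v 0.593 -4.292 -0.943
v 1.387 -3.796 -2.466
v 0.935 -4.398 -0.886
v 1.732 -3.77 -2.357
v 1.28 -4.372 -0.777
v 2.363 -0.525 0.657
v 2.956 -0.455 1.322
v 3.344 -1.225 -0.142
v 3.937 -1.155 0.523
v 3.224 -1.686 0.614
v 2.618 -1.254 1.108
v 3.682 -0.426 0.072
v 3.076 0.006 0.566
v 3.771 -0.393 0.96
v 3.488 -1.172 1.295
v 2.812 -0.508 -0.115
v 2.529 -1.287 0.22
v 2.574 -0.429 1.06
v 3.726 -1.251 0.12
v 3.308 -1.564 0.174
v 3.656 -1.522 0.564
v 2.375 -0.898 0.934
v 2.724 -0.857 1.325
v 2.881 -1.581 0.909
v 3.576 -0.823 -0.145
v 3.925 -0.782 0.246
v 2.644 -0.158 0.616
v 2.992 -0.116 1.006
v 3.419 -0.099 0.271
v 3.401 -0.351 1.238
v 3.978 -0.762 0.768
v 3.828 -0.334 0.503
v 3.471 -0.08 0.794
v 3.235 -0.809 1.435
v 3.811 -1.22 0.965
v 3.393 -1.533 1.019
v 3.036 -1.278 1.309
v 3.714 -0.773 1.222
v 2.489 -0.46 0.215
v 3.065 -0.871 -0.255
v 3.264 -0.402 -0.129
v 2.907 -0.147 0.161
v 2.322 -0.918 0.412
v 2.899 -1.329 -0.058
v 2.829 -1.6 0.386
v 2.472 -1.346 0.677
v 2.586 -0.907 -0.042
f 2 1 5
f 2 5 3
f 3 5 6
f 3 6 4
f 5 1 7
f 5 7 6
f 6 7 8
f 6 8 4
f 7 1 9
f 7 9 8
f 8 9 10
f 8 10 4
f 9 1 11
f 9 11 10
f 10 11 12
f 10 12 4
f 11 1 13
f 11 13 12
f 12 13 14
f 12 14 4
f 13 1 15
f 13 15 14
f 14 15 16
f 14 16 4
f 15 1 17
f 15 17 16
f 16 17 18
f 16 18 4
f 17 1 19
f 17 19 18
f 18 19 20
f 18 20 4
f 19 1 21
f 19 21 20
f 20 21 22
f 20 22 4
f 21 1 23
f 21 23 22
f 22 23 24
f 22 24 4
f 23 1 25
f 23 25 24
f 24 25 26
f 24 26 4
f 25 1 27
f 25 27 26
f 26 27 28
f 26 28 4
f 27 1 29
f 27 29 28
f 28 29 30
f 28 30 4
f 29 1 31
f 29 31 30
f 30 31 32
f 30 32 4
f 31 1 33
f 31 33 32
f 32 33 34
f 32 34 4
f 33 1 2
f 33 2 34
f 34 2 3
f 34 3 4
f 35 72 51
f 72 46 75
f 51 75 40
f 72 75 51
f 35 51 47
f 51 40 52
f 47 52 36
f 51 52 47
f 35 47 56
f 47 36 57
f 56 57 42
f 47 57 56
f 35 56 68
f 56 42 71
f 68 71 45
f 56 71 68
f 35 68 72
f 68 45 76
f 72 76 46
f 68 76 72
f 36 52 63
f 52 40 66
f 63 66 44
f 52 66 63
f 40 75 53
f 75 46 74
f 53 74 39
f 75 74 53
f 46 76 73
f 76 45 69
f 73 69 37
f 76 69 73
f 45 71 70
f 71 42 58
f 70 58 41
f 71 58 70
f 42 57 62
f 57 36 59
f 62 59 43
f 57 59 62
f 38 64 50
f 64 44 65
f 50 65 39
f 64 65 50
f 38 50 48
f 50 39 49
f 48 49 37
f 50 49 48
f 38 48 55
f 48 37 54
f 55 54 41
f 48 54 55
f 38 55 60
f 55 41 61
f 60 61 43
f 55 61 60
f 38 60 64
f 60 43 67
f 64 67 44
f 60 67 64
f 39 65 53
f 65 44 66
f 53 66 40
f 65 66 53
f 37 49 73
f 49 39 74
f 73 74 46
f 49 74 73
f 41 54 70
f 54 37 69
f 70 69 45
f 54 69 70
f 43 61 62
f 61 41 58
f 62 58 42
f 61 58 62
f 44 67 63
f 67 43 59
f 63 59 36
f 67 59 63



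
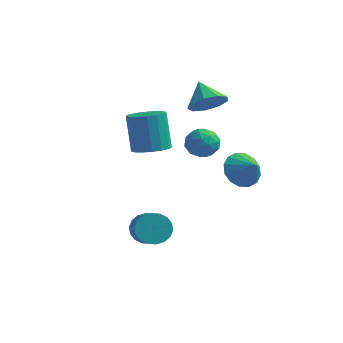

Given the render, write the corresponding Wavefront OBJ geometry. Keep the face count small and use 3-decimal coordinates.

v -1.709 -2.158 -2.875
v -0.986 -1.962 -3.338
v -0.189 -2.986 -2.528
v -0.911 -3.182 -2.065
v -0.968 -1.711 -3.038
v -0.171 -2.735 -2.228
v -1.097 -1.548 -2.706
v -0.3 -2.573 -1.896
v -1.347 -1.506 -2.407
v -0.55 -2.531 -1.597
v -1.668 -1.593 -2.201
v -0.871 -2.618 -1.391
v -1.998 -1.792 -2.128
v -1.2 -2.817 -1.318
v -2.27 -2.064 -2.204
v -1.473 -3.088 -1.394
v -2.431 -2.354 -2.412
v -1.634 -3.378 -1.602
v -2.449 -2.605 -2.712
v -1.652 -3.629 -1.902
v -2.32 -2.767 -3.044
v -1.523 -3.792 -2.234
v -2.07 -2.809 -3.343
v -1.273 -3.834 -2.533
v -1.749 -2.722 -3.549
v -0.952 -3.747 -2.739
v -1.42 -2.523 -3.622
v -0.622 -3.548 -2.812
v -1.147 -2.252 -3.546
v -0.35 -3.276 -2.736
v -3.587 2.129 -0.301
v -2.81 1.643 0.047
v -3.355 2.206 2.049
v -4.133 2.691 1.701
v -2.647 2.076 -0.03
v -3.192 2.639 1.972
v -2.699 2.521 -0.17
v -3.244 3.084 1.832
v -2.955 2.876 -0.339
v -3.5 3.439 1.663
v -3.355 3.06 -0.5
v -3.901 3.623 1.502
v -3.809 3.03 -0.615
v -4.354 3.593 1.387
v -4.212 2.794 -0.658
v -4.757 3.357 1.344
v -4.472 2.405 -0.62
v -5.017 2.968 1.382
v -4.529 1.953 -0.508
v -5.074 2.516 1.494
v -4.371 1.541 -0.349
v -4.916 2.104 1.653
v -4.033 1.264 -0.179
v -4.578 1.827 1.823
v -3.593 1.185 -0.037
v -4.138 1.748 1.965
v -3.152 1.322 0.044
v -3.697 1.885 2.047
v 1.699 0.753 0.321
v 2.379 0.861 -0.432
v 2.581 0.347 1.059
v 2.38 1.325 -0.179
v 2.199 1.635 0.208
v 1.884 1.709 0.625
v 1.519 1.526 0.961
v 1.202 1.137 1.125
v 1.019 0.645 1.073
v 1.018 0.181 0.82
v 1.199 -0.129 0.434
v 1.514 -0.203 0.016
v 1.879 -0.021 -0.319
v 2.195 0.369 -0.483
v -0.867 2.638 3.187
v -0.26 2.375 3.963
v -1.713 3.422 4.113
v -0.032 2.966 3.671
v -0.194 3.404 3.152
v -0.672 3.482 2.649
v -1.241 3.166 2.398
v -1.635 2.602 2.516
v -1.67 2.055 2.947
v -1.329 1.781 3.491
v -0.772 1.907 3.892
v -1.869 2.88 0.614
v -1.294 3.09 -0.065
v -0.886 1.91 1.145
v -0.311 2.12 0.466
v -0.487 2.732 1.122
v -1.094 3.332 0.794
v -1.086 1.668 0.286
v -1.693 2.268 -0.042
v -0.81 2.341 -0.268
v -0.44 2.999 0.248
v -1.74 2.001 0.832
v -1.37 2.659 1.348
v -1.668 3.07 0.228
v -0.512 1.93 0.852
v -0.615 2.29 1.238
v -0.277 2.413 0.838
v -1.551 3.212 0.733
v -1.213 3.336 0.333
v -0.738 3.126 1.031
v -0.967 1.664 0.747
v -0.629 1.788 0.347
v -1.903 2.587 0.242
v -1.565 2.71 -0.158
v -1.442 1.874 0.049
v -1.046 2.754 -0.291
v -0.468 2.183 0.021
v -0.923 1.918 -0.084
v -1.28 2.27 -0.277
v -0.828 3.14 0.013
v -0.25 2.57 0.325
v -0.353 2.93 0.711
v -0.711 3.283 0.518
v -0.543 2.7 -0.107
v -1.93 2.43 0.755
v -1.352 1.86 1.067
v -1.469 1.717 0.562
v -1.827 2.07 0.369
v -1.712 2.817 1.059
v -1.134 2.246 1.371
v -0.9 2.73 1.357
v -1.257 3.082 1.164
v -1.637 2.3 1.187
f 2 1 5
f 2 5 3
f 3 5 6
f 3 6 4
f 5 1 7
f 5 7 6
f 6 7 8
f 6 8 4
f 7 1 9
f 7 9 8
f 8 9 10
f 8 10 4
f 9 1 11
f 9 11 10
f 10 11 12
f 10 12 4
f 11 1 13
f 11 13 12
f 12 13 14
f 12 14 4
f 13 1 15
f 13 15 14
f 14 15 16
f 14 16 4
f 15 1 17
f 15 17 16
f 16 17 18
f 16 18 4
f 17 1 19
f 17 19 18
f 18 19 20
f 18 20 4
f 19 1 21
f 19 21 20
f 20 21 22
f 20 22 4
f 21 1 23
f 21 23 22
f 22 23 24
f 22 24 4
f 23 1 25
f 23 25 24
f 24 25 26
f 24 26 4
f 25 1 27
f 25 27 26
f 26 27 28
f 26 28 4
f 27 1 29
f 27 29 28
f 28 29 30
f 28 30 4
f 29 1 2
f 29 2 30
f 30 2 3
f 30 3 4
f 32 31 35
f 32 35 33
f 33 35 36
f 33 36 34
f 35 31 37
f 35 37 36
f 36 37 38
f 36 38 34
f 37 31 39
f 37 39 38
f 38 39 40
f 38 40 34
f 39 31 41
f 39 41 40
f 40 41 42
f 40 42 34
f 41 31 43
f 41 43 42
f 42 43 44
f 42 44 34
f 43 31 45
f 43 45 44
f 44 45 46
f 44 46 34
f 45 31 47
f 45 47 46
f 46 47 48
f 46 48 34
f 47 31 49
f 47 49 48
f 48 49 50
f 48 50 34
f 49 31 51
f 49 51 50
f 50 51 52
f 50 52 34
f 51 31 53
f 51 53 52
f 52 53 54
f 52 54 34
f 53 31 55
f 53 55 54
f 54 55 56
f 54 56 34
f 55 31 57
f 55 57 56
f 56 57 58
f 56 58 34
f 57 31 32
f 57 32 58
f 58 32 33
f 58 33 34
f 60 59 62
f 60 62 61
f 62 59 63
f 62 63 61
f 63 59 64
f 63 64 61
f 64 59 65
f 64 65 61
f 65 59 66
f 65 66 61
f 66 59 67
f 66 67 61
f 67 59 68
f 67 68 61
f 68 59 69
f 68 69 61
f 69 59 70
f 69 70 61
f 70 59 71
f 70 71 61
f 71 59 72
f 71 72 61
f 72 59 60
f 72 60 61
f 74 73 76
f 74 76 75
f 76 73 77
f 76 77 75
f 77 73 78
f 77 78 75
f 78 73 79
f 78 79 75
f 79 73 80
f 79 80 75
f 80 73 81
f 80 81 75
f 81 73 82
f 81 82 75
f 82 73 83
f 82 83 75
f 83 73 74
f 83 74 75
f 84 121 100
f 121 95 124
f 100 124 89
f 121 124 100
f 84 100 96
f 100 89 101
f 96 101 85
f 100 101 96
f 84 96 105
f 96 85 106
f 105 106 91
f 96 106 105
f 84 105 117
f 105 91 120
f 117 120 94
f 105 120 117
f 84 117 121
f 117 94 125
f 121 125 95
f 117 125 121
f 85 101 112
f 101 89 115
f 112 115 93
f 101 115 112
f 89 124 102
f 124 95 123
f 102 123 88
f 124 123 102
f 95 125 122
f 125 94 118
f 122 118 86
f 125 118 122
f 94 120 119
f 120 91 107
f 119 107 90
f 120 107 119
f 91 106 111
f 106 85 108
f 111 108 92
f 106 108 111
f 87 113 99
f 113 93 114
f 99 114 88
f 113 114 99
f 87 99 97
f 99 88 98
f 97 98 86
f 99 98 97
f 87 97 104
f 97 86 103
f 104 103 90
f 97 103 104
f 87 104 109
f 104 90 110
f 109 110 92
f 104 110 109
f 87 109 113
f 109 92 116
f 113 116 93
f 109 116 113
f 88 114 102
f 114 93 115
f 102 115 89
f 114 115 102
f 86 98 122
f 98 88 123
f 122 123 95
f 98 123 122
f 90 103 119
f 103 86 118
f 119 118 94
f 103 118 119
f 92 110 111
f 110 90 107
f 111 107 91
f 110 107 111
f 93 116 112
f 116 92 108
f 112 108 85
f 116 108 112



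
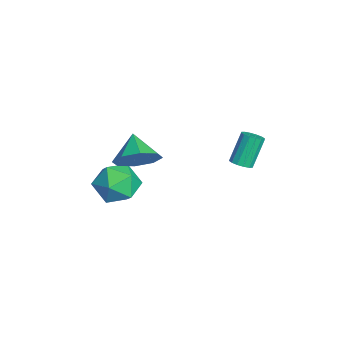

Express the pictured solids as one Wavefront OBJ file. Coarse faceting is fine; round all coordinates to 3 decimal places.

v -0.177 3.484 1.132
v 0.328 3.523 1.319
v -0.218 4.095 2.675
v -0.723 4.056 2.488
v 0.277 3.769 1.195
v -0.269 4.341 2.551
v 0.105 3.938 1.054
v -0.441 4.51 2.41
v -0.143 3.985 0.934
v -0.689 4.557 2.29
v -0.4 3.898 0.867
v -0.946 4.47 2.224
v -0.598 3.7 0.871
v -1.144 4.272 2.228
v -0.682 3.445 0.945
v -1.228 4.017 2.301
v -0.631 3.199 1.069
v -1.177 3.771 2.425
v -0.459 3.03 1.21
v -1.005 3.602 2.566
v -0.211 2.983 1.33
v -0.757 3.555 2.686
v 0.046 3.07 1.396
v -0.5 3.642 2.753
v 0.244 3.268 1.392
v -0.302 3.84 2.749
v -3.496 -0.428 -2.379
v -2.447 -1.012 -2.524
v -4.393 -2.128 -2.016
v -3.344 -2.712 -2.161
v -3.508 -1.992 -1.204
v -2.953 -0.941 -1.428
v -3.887 -2.199 -3.112
v -3.332 -1.148 -3.336
v -2.689 -2.107 -2.977
v -2.454 -1.978 -1.797
v -4.386 -1.162 -2.743
v -4.151 -1.033 -1.563
v -0.715 -0.855 1.323
v -0.087 -0.783 2.212
v -1.885 -0.945 2.157
v -0.34 -0.036 1.938
v -0.812 0.231 1.304
v -1.227 -0.138 0.681
v -1.342 -0.927 0.435
v -1.089 -1.673 0.708
v -0.617 -1.94 1.342
v -0.202 -1.571 1.965
f 2 1 5
f 2 5 3
f 3 5 6
f 3 6 4
f 5 1 7
f 5 7 6
f 6 7 8
f 6 8 4
f 7 1 9
f 7 9 8
f 8 9 10
f 8 10 4
f 9 1 11
f 9 11 10
f 10 11 12
f 10 12 4
f 11 1 13
f 11 13 12
f 12 13 14
f 12 14 4
f 13 1 15
f 13 15 14
f 14 15 16
f 14 16 4
f 15 1 17
f 15 17 16
f 16 17 18
f 16 18 4
f 17 1 19
f 17 19 18
f 18 19 20
f 18 20 4
f 19 1 21
f 19 21 20
f 20 21 22
f 20 22 4
f 21 1 23
f 21 23 22
f 22 23 24
f 22 24 4
f 23 1 25
f 23 25 24
f 24 25 26
f 24 26 4
f 25 1 2
f 25 2 26
f 26 2 3
f 26 3 4
f 27 38 32
f 27 32 28
f 27 28 34
f 27 34 37
f 27 37 38
f 28 32 36
f 32 38 31
f 38 37 29
f 37 34 33
f 34 28 35
f 30 36 31
f 30 31 29
f 30 29 33
f 30 33 35
f 30 35 36
f 31 36 32
f 29 31 38
f 33 29 37
f 35 33 34
f 36 35 28
f 40 39 42
f 40 42 41
f 42 39 43
f 42 43 41
f 43 39 44
f 43 44 41
f 44 39 45
f 44 45 41
f 45 39 46
f 45 46 41
f 46 39 47
f 46 47 41
f 47 39 48
f 47 48 41
f 48 39 40
f 48 40 41



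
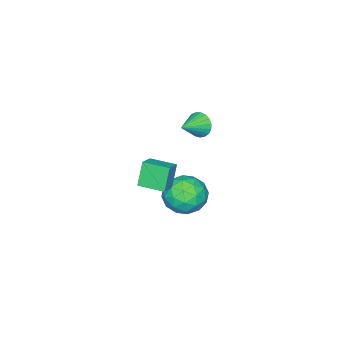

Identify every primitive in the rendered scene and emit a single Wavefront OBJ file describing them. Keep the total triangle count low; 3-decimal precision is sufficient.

v -4.451 -3.012 0.308
v -4.158 -2.746 -0.364
v -3.109 -3.168 0.832
v -4.193 -2.473 -0.193
v -4.272 -2.293 0.064
v -4.383 -2.237 0.364
v -4.505 -2.315 0.654
v -4.618 -2.513 0.884
v -4.702 -2.798 1.015
v -4.743 -3.12 1.023
v -4.734 -3.423 0.908
v -4.675 -3.655 0.689
v -4.578 -3.775 0.404
v -4.459 -3.764 0.102
v -4.339 -3.623 -0.164
v -4.238 -3.376 -0.348
v -4.174 -3.066 -0.419
v -1.319 -0.218 -1.568
v -0.122 -0.098 -1.692
v -1.138 -2.162 -1.708
v 0.059 -2.042 -1.832
v -0.467 -1.79 -0.773
v -0.579 -0.59 -0.686
v -0.681 -1.67 -2.714
v -0.793 -0.47 -2.627
v 0.272 -0.996 -2.4
v 0.404 -1.07 -1.201
v -1.664 -1.19 -2.199
v -1.532 -1.264 -1
v -0.736 0.012 -1.618
v -0.524 -2.272 -1.782
v -0.833 -2.125 -1.16
v -0.13 -2.054 -1.233
v -1.005 -0.277 -1.026
v -0.301 -0.206 -1.099
v -0.504 -1.201 -0.559
v -0.959 -2.054 -2.301
v -0.255 -1.983 -2.374
v -1.13 -0.206 -2.167
v -0.427 -0.135 -2.24
v -0.756 -1.059 -2.841
v 0.199 -0.445 -2.107
v 0.305 -1.587 -2.189
v -0.13 -1.369 -2.708
v -0.195 -0.663 -2.657
v 0.277 -0.488 -1.402
v 0.383 -1.63 -1.484
v 0.073 -1.483 -0.862
v 0.008 -0.777 -0.811
v 0.508 -1.016 -1.818
v -1.643 -0.63 -1.916
v -1.537 -1.772 -1.998
v -1.268 -1.483 -2.589
v -1.333 -0.777 -2.538
v -1.565 -0.673 -1.211
v -1.459 -1.815 -1.293
v -1.065 -1.597 -0.743
v -1.13 -0.891 -0.692
v -1.768 -1.244 -1.582
v 2.501 -1.181 1.317
v 1.939 -1.298 2.583
v 2.191 0.133 1.301
v 1.629 0.016 2.567
v 3.351 -0.976 1.713
v 2.789 -1.093 2.979
v 3.041 0.338 1.697
v 2.479 0.221 2.963
f 2 1 4
f 2 4 3
f 4 1 5
f 4 5 3
f 5 1 6
f 5 6 3
f 6 1 7
f 6 7 3
f 7 1 8
f 7 8 3
f 8 1 9
f 8 9 3
f 9 1 10
f 9 10 3
f 10 1 11
f 10 11 3
f 11 1 12
f 11 12 3
f 12 1 13
f 12 13 3
f 13 1 14
f 13 14 3
f 14 1 15
f 14 15 3
f 15 1 16
f 15 16 3
f 16 1 17
f 16 17 3
f 17 1 2
f 17 2 3
f 18 55 34
f 55 29 58
f 34 58 23
f 55 58 34
f 18 34 30
f 34 23 35
f 30 35 19
f 34 35 30
f 18 30 39
f 30 19 40
f 39 40 25
f 30 40 39
f 18 39 51
f 39 25 54
f 51 54 28
f 39 54 51
f 18 51 55
f 51 28 59
f 55 59 29
f 51 59 55
f 19 35 46
f 35 23 49
f 46 49 27
f 35 49 46
f 23 58 36
f 58 29 57
f 36 57 22
f 58 57 36
f 29 59 56
f 59 28 52
f 56 52 20
f 59 52 56
f 28 54 53
f 54 25 41
f 53 41 24
f 54 41 53
f 25 40 45
f 40 19 42
f 45 42 26
f 40 42 45
f 21 47 33
f 47 27 48
f 33 48 22
f 47 48 33
f 21 33 31
f 33 22 32
f 31 32 20
f 33 32 31
f 21 31 38
f 31 20 37
f 38 37 24
f 31 37 38
f 21 38 43
f 38 24 44
f 43 44 26
f 38 44 43
f 21 43 47
f 43 26 50
f 47 50 27
f 43 50 47
f 22 48 36
f 48 27 49
f 36 49 23
f 48 49 36
f 20 32 56
f 32 22 57
f 56 57 29
f 32 57 56
f 24 37 53
f 37 20 52
f 53 52 28
f 37 52 53
f 26 44 45
f 44 24 41
f 45 41 25
f 44 41 45
f 27 50 46
f 50 26 42
f 46 42 19
f 50 42 46
f 61 63 60
f 64 61 60
f 60 63 62
f 62 64 60
f 61 67 63
f 65 61 64
f 65 67 61
f 63 67 62
f 66 64 62
f 62 67 66
f 66 65 64
f 67 65 66



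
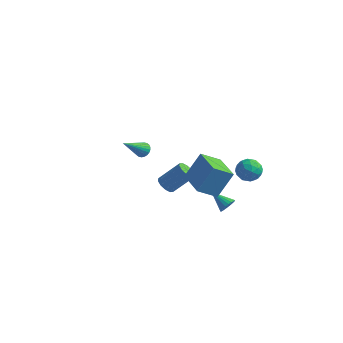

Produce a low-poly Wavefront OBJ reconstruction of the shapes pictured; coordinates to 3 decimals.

v 3.738 0.698 1.302
v 4.418 0.536 0.961
v 3.322 -0.456 1.019
v 4.002 -0.618 0.678
v 3.965 -0.532 1.45
v 4.222 0.182 1.625
v 3.518 -0.102 0.355
v 3.775 0.612 0.53
v 4.282 0.042 0.375
v 4.559 -0.224 1.052
v 3.181 0.304 0.928
v 3.458 0.038 1.605
v 4.114 0.718 1.156
v 3.626 -0.638 0.824
v 3.604 -0.588 1.278
v 4.004 -0.683 1.077
v 3.999 0.51 1.547
v 4.399 0.415 1.346
v 4.133 -0.213 1.634
v 3.341 -0.335 0.634
v 3.741 -0.43 0.433
v 3.736 0.763 0.903
v 4.136 0.668 0.702
v 3.607 0.293 0.346
v 4.434 0.333 0.612
v 4.19 -0.345 0.445
v 3.905 -0.042 0.255
v 4.056 0.377 0.358
v 4.597 0.177 1.01
v 4.353 -0.502 0.843
v 4.331 -0.451 1.297
v 4.482 -0.032 1.4
v 4.517 -0.114 0.665
v 3.387 0.582 1.137
v 3.143 -0.097 0.97
v 3.258 0.112 0.58
v 3.409 0.531 0.683
v 3.55 0.425 1.535
v 3.306 -0.253 1.368
v 3.684 -0.297 1.622
v 3.835 0.122 1.725
v 3.223 0.194 1.315
v -0.896 -0.633 -1.631
v -0.594 -1.148 -1.569
v 0.338 -0.462 -0.407
v 0.036 0.053 -0.469
v -0.422 -0.945 -1.827
v 0.51 -0.259 -0.665
v -0.431 -0.623 -2.01
v 0.501 0.064 -0.848
v -0.617 -0.305 -2.049
v 0.315 0.382 -0.887
v -0.91 -0.112 -1.928
v 0.022 0.575 -0.766
v -1.198 -0.118 -1.693
v -0.266 0.568 -0.531
v -1.37 -0.321 -1.435
v -0.438 0.365 -0.273
v -1.361 -0.644 -1.252
v -0.429 0.043 -0.09
v -1.175 -0.962 -1.213
v -0.243 -0.275 -0.051
v -0.882 -1.155 -1.334
v 0.05 -0.468 -0.172
v -3.744 1.499 -1.066
v -3.242 1.368 -1.031
v -4.176 0.161 0.106
v -3.258 1.504 -0.881
v -3.348 1.64 -0.76
v -3.499 1.754 -0.685
v -3.686 1.829 -0.668
v -3.883 1.854 -0.712
v -4.058 1.825 -0.81
v -4.186 1.746 -0.946
v -4.246 1.63 -1.101
v -4.23 1.494 -1.251
v -4.14 1.358 -1.372
v -3.99 1.244 -1.447
v -3.802 1.169 -1.464
v -3.606 1.144 -1.42
v -3.43 1.173 -1.322
v -3.303 1.252 -1.185
v 4.352 -2.947 0.188
v 4.619 -2.813 0.614
v 3.308 -2.853 0.812
v 4.581 -2.621 0.522
v 4.504 -2.485 0.373
v 4.4 -2.429 0.191
v 4.288 -2.462 0.009
v 4.188 -2.58 -0.142
v 4.115 -2.76 -0.236
v 4.084 -2.973 -0.257
v 4.099 -3.182 -0.201
v 4.158 -3.349 -0.077
v 4.25 -3.447 0.092
v 4.36 -3.459 0.277
v 4.469 -3.382 0.448
v 4.557 -3.229 0.573
v 4.61 -3.028 0.632
v 1.976 -3.352 1.857
v 2.46 -2.574 3.301
v 2.692 -2.537 1.178
v 3.176 -1.759 2.622
v 3.464 -4.541 1.998
v 3.948 -3.763 3.442
v 4.18 -3.726 1.319
v 4.664 -2.948 2.763
f 1 38 17
f 38 12 41
f 17 41 6
f 38 41 17
f 1 17 13
f 17 6 18
f 13 18 2
f 17 18 13
f 1 13 22
f 13 2 23
f 22 23 8
f 13 23 22
f 1 22 34
f 22 8 37
f 34 37 11
f 22 37 34
f 1 34 38
f 34 11 42
f 38 42 12
f 34 42 38
f 2 18 29
f 18 6 32
f 29 32 10
f 18 32 29
f 6 41 19
f 41 12 40
f 19 40 5
f 41 40 19
f 12 42 39
f 42 11 35
f 39 35 3
f 42 35 39
f 11 37 36
f 37 8 24
f 36 24 7
f 37 24 36
f 8 23 28
f 23 2 25
f 28 25 9
f 23 25 28
f 4 30 16
f 30 10 31
f 16 31 5
f 30 31 16
f 4 16 14
f 16 5 15
f 14 15 3
f 16 15 14
f 4 14 21
f 14 3 20
f 21 20 7
f 14 20 21
f 4 21 26
f 21 7 27
f 26 27 9
f 21 27 26
f 4 26 30
f 26 9 33
f 30 33 10
f 26 33 30
f 5 31 19
f 31 10 32
f 19 32 6
f 31 32 19
f 3 15 39
f 15 5 40
f 39 40 12
f 15 40 39
f 7 20 36
f 20 3 35
f 36 35 11
f 20 35 36
f 9 27 28
f 27 7 24
f 28 24 8
f 27 24 28
f 10 33 29
f 33 9 25
f 29 25 2
f 33 25 29
f 44 43 47
f 44 47 45
f 45 47 48
f 45 48 46
f 47 43 49
f 47 49 48
f 48 49 50
f 48 50 46
f 49 43 51
f 49 51 50
f 50 51 52
f 50 52 46
f 51 43 53
f 51 53 52
f 52 53 54
f 52 54 46
f 53 43 55
f 53 55 54
f 54 55 56
f 54 56 46
f 55 43 57
f 55 57 56
f 56 57 58
f 56 58 46
f 57 43 59
f 57 59 58
f 58 59 60
f 58 60 46
f 59 43 61
f 59 61 60
f 60 61 62
f 60 62 46
f 61 43 63
f 61 63 62
f 62 63 64
f 62 64 46
f 63 43 44
f 63 44 64
f 64 44 45
f 64 45 46
f 66 65 68
f 66 68 67
f 68 65 69
f 68 69 67
f 69 65 70
f 69 70 67
f 70 65 71
f 70 71 67
f 71 65 72
f 71 72 67
f 72 65 73
f 72 73 67
f 73 65 74
f 73 74 67
f 74 65 75
f 74 75 67
f 75 65 76
f 75 76 67
f 76 65 77
f 76 77 67
f 77 65 78
f 77 78 67
f 78 65 79
f 78 79 67
f 79 65 80
f 79 80 67
f 80 65 81
f 80 81 67
f 81 65 82
f 81 82 67
f 82 65 66
f 82 66 67
f 84 83 86
f 84 86 85
f 86 83 87
f 86 87 85
f 87 83 88
f 87 88 85
f 88 83 89
f 88 89 85
f 89 83 90
f 89 90 85
f 90 83 91
f 90 91 85
f 91 83 92
f 91 92 85
f 92 83 93
f 92 93 85
f 93 83 94
f 93 94 85
f 94 83 95
f 94 95 85
f 95 83 96
f 95 96 85
f 96 83 97
f 96 97 85
f 97 83 98
f 97 98 85
f 98 83 99
f 98 99 85
f 99 83 84
f 99 84 85
f 101 103 100
f 104 101 100
f 100 103 102
f 102 104 100
f 101 107 103
f 105 101 104
f 105 107 101
f 103 107 102
f 106 104 102
f 102 107 106
f 106 105 104
f 107 105 106



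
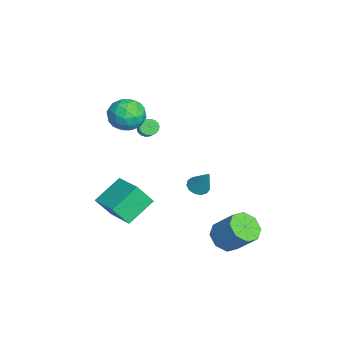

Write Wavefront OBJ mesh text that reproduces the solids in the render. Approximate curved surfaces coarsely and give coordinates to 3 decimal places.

v -3.713 -0.719 0.434
v -3.391 -0.572 0.012
v -2.466 -0.435 0.764
v -2.787 -0.581 1.186
v -3.484 -0.358 0.087
v -2.559 -0.221 0.839
v -3.621 -0.216 0.23
v -2.696 -0.079 0.982
v -3.777 -0.173 0.414
v -2.852 -0.036 1.166
v -3.92 -0.238 0.602
v -2.995 -0.101 1.354
v -4.022 -0.398 0.756
v -3.097 -0.261 1.508
v -4.063 -0.622 0.847
v -3.138 -0.485 1.599
v -4.034 -0.865 0.856
v -3.109 -0.728 1.608
v -3.941 -1.079 0.781
v -3.016 -0.942 1.533
v -3.804 -1.221 0.638
v -2.879 -1.084 1.39
v -3.648 -1.264 0.454
v -2.723 -1.127 1.206
v -3.505 -1.199 0.266
v -2.58 -1.062 1.018
v -3.403 -1.039 0.112
v -2.478 -0.902 0.864
v -3.362 -0.815 0.021
v -2.437 -0.678 0.773
v 2.056 -2.706 -2.341
v 2.165 -3.552 -1.132
v 1.053 -1.409 -1.342
v 1.162 -2.255 -0.133
v 3.738 -1.785 -1.847
v 3.847 -2.631 -0.638
v 2.735 -0.488 -0.848
v 2.844 -1.334 0.361
v -1.323 -0.928 2.773
v -0.594 -0.93 3.63
v -1.606 -2.71 3.01
v -0.877 -2.712 3.867
v -1.866 -2.186 3.971
v -1.691 -1.085 3.825
v -0.509 -2.555 2.815
v -0.334 -1.454 2.669
v -0.091 -1.936 3.656
v -0.93 -1.708 4.37
v -1.27 -1.932 2.27
v -2.109 -1.704 2.984
v -0.933 -0.772 3.181
v -1.267 -2.868 3.459
v -1.848 -2.558 3.52
v -1.42 -2.56 4.024
v -1.578 -0.863 3.295
v -1.15 -0.864 3.799
v -1.898 -1.603 3.999
v -1.05 -2.776 2.841
v -0.622 -2.777 3.345
v -0.78 -1.08 2.616
v -0.352 -1.082 3.12
v -0.302 -2.037 2.641
v -0.209 -1.365 3.7
v -0.376 -2.413 3.839
v -0.159 -2.32 3.221
v -0.056 -1.673 3.135
v -0.702 -1.231 4.12
v -0.869 -2.278 4.259
v -1.45 -1.969 4.32
v -1.347 -1.322 4.234
v -0.407 -1.822 4.135
v -1.331 -1.362 2.381
v -1.498 -2.409 2.52
v -0.853 -2.318 2.406
v -0.75 -1.671 2.32
v -1.824 -1.227 2.801
v -1.991 -2.275 2.94
v -2.144 -1.967 3.505
v -2.041 -1.32 3.419
v -1.793 -1.818 2.505
v 3.206 3.225 -3.449
v 3.596 3.854 -4.122
v 4.344 4.844 -2.763
v 3.954 4.215 -2.091
v 2.897 4.066 -3.893
v 3.645 5.057 -2.534
v 2.38 3.786 -3.403
v 3.127 4.776 -2.045
v 2.346 3.177 -2.941
v 3.094 4.167 -1.583
v 2.816 2.596 -2.777
v 3.564 3.586 -1.418
v 3.515 2.383 -3.006
v 4.263 3.374 -1.647
v 4.033 2.664 -3.495
v 4.78 3.654 -2.137
v 4.066 3.273 -3.957
v 4.814 4.263 -2.599
v 1.444 1.885 -0.648
v 1.806 2.323 -0.984
v 2.136 2.415 0.788
v 1.489 2.496 -0.895
v 1.157 2.474 -0.727
v 0.917 2.266 -0.535
v 0.844 1.937 -0.378
v 0.961 1.591 -0.307
v 1.232 1.339 -0.344
v 1.57 1.26 -0.478
v 1.868 1.38 -0.666
v 2.031 1.66 -0.848
v 2.008 2.011 -0.967
f 2 1 5
f 2 5 3
f 3 5 6
f 3 6 4
f 5 1 7
f 5 7 6
f 6 7 8
f 6 8 4
f 7 1 9
f 7 9 8
f 8 9 10
f 8 10 4
f 9 1 11
f 9 11 10
f 10 11 12
f 10 12 4
f 11 1 13
f 11 13 12
f 12 13 14
f 12 14 4
f 13 1 15
f 13 15 14
f 14 15 16
f 14 16 4
f 15 1 17
f 15 17 16
f 16 17 18
f 16 18 4
f 17 1 19
f 17 19 18
f 18 19 20
f 18 20 4
f 19 1 21
f 19 21 20
f 20 21 22
f 20 22 4
f 21 1 23
f 21 23 22
f 22 23 24
f 22 24 4
f 23 1 25
f 23 25 24
f 24 25 26
f 24 26 4
f 25 1 27
f 25 27 26
f 26 27 28
f 26 28 4
f 27 1 29
f 27 29 28
f 28 29 30
f 28 30 4
f 29 1 2
f 29 2 30
f 30 2 3
f 30 3 4
f 32 34 31
f 35 32 31
f 31 34 33
f 33 35 31
f 32 38 34
f 36 32 35
f 36 38 32
f 34 38 33
f 37 35 33
f 33 38 37
f 37 36 35
f 38 36 37
f 39 76 55
f 76 50 79
f 55 79 44
f 76 79 55
f 39 55 51
f 55 44 56
f 51 56 40
f 55 56 51
f 39 51 60
f 51 40 61
f 60 61 46
f 51 61 60
f 39 60 72
f 60 46 75
f 72 75 49
f 60 75 72
f 39 72 76
f 72 49 80
f 76 80 50
f 72 80 76
f 40 56 67
f 56 44 70
f 67 70 48
f 56 70 67
f 44 79 57
f 79 50 78
f 57 78 43
f 79 78 57
f 50 80 77
f 80 49 73
f 77 73 41
f 80 73 77
f 49 75 74
f 75 46 62
f 74 62 45
f 75 62 74
f 46 61 66
f 61 40 63
f 66 63 47
f 61 63 66
f 42 68 54
f 68 48 69
f 54 69 43
f 68 69 54
f 42 54 52
f 54 43 53
f 52 53 41
f 54 53 52
f 42 52 59
f 52 41 58
f 59 58 45
f 52 58 59
f 42 59 64
f 59 45 65
f 64 65 47
f 59 65 64
f 42 64 68
f 64 47 71
f 68 71 48
f 64 71 68
f 43 69 57
f 69 48 70
f 57 70 44
f 69 70 57
f 41 53 77
f 53 43 78
f 77 78 50
f 53 78 77
f 45 58 74
f 58 41 73
f 74 73 49
f 58 73 74
f 47 65 66
f 65 45 62
f 66 62 46
f 65 62 66
f 48 71 67
f 71 47 63
f 67 63 40
f 71 63 67
f 82 81 85
f 82 85 83
f 83 85 86
f 83 86 84
f 85 81 87
f 85 87 86
f 86 87 88
f 86 88 84
f 87 81 89
f 87 89 88
f 88 89 90
f 88 90 84
f 89 81 91
f 89 91 90
f 90 91 92
f 90 92 84
f 91 81 93
f 91 93 92
f 92 93 94
f 92 94 84
f 93 81 95
f 93 95 94
f 94 95 96
f 94 96 84
f 95 81 97
f 95 97 96
f 96 97 98
f 96 98 84
f 97 81 82
f 97 82 98
f 98 82 83
f 98 83 84
f 100 99 102
f 100 102 101
f 102 99 103
f 102 103 101
f 103 99 104
f 103 104 101
f 104 99 105
f 104 105 101
f 105 99 106
f 105 106 101
f 106 99 107
f 106 107 101
f 107 99 108
f 107 108 101
f 108 99 109
f 108 109 101
f 109 99 110
f 109 110 101
f 110 99 111
f 110 111 101
f 111 99 100
f 111 100 101

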